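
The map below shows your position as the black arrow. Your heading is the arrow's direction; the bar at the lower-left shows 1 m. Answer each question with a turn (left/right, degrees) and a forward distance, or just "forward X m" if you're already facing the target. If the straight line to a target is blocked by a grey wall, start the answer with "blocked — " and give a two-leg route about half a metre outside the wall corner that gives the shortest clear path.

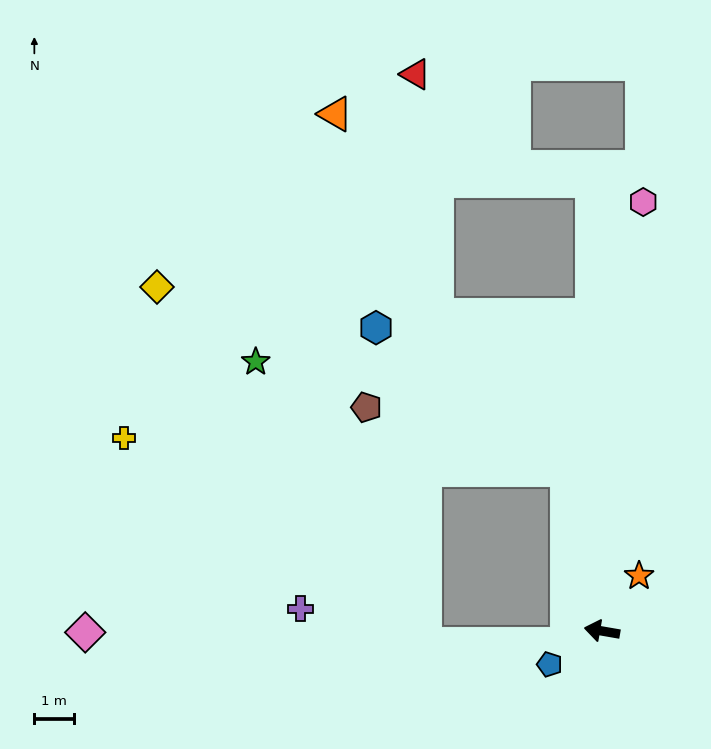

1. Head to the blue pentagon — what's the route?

turn left 42°, forward 1.6 m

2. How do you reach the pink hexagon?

turn right 86°, forward 10.9 m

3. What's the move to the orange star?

turn right 114°, forward 1.7 m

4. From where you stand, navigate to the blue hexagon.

blocked — turn right 68°, forward 4.2 m, then turn left 41°, forward 6.0 m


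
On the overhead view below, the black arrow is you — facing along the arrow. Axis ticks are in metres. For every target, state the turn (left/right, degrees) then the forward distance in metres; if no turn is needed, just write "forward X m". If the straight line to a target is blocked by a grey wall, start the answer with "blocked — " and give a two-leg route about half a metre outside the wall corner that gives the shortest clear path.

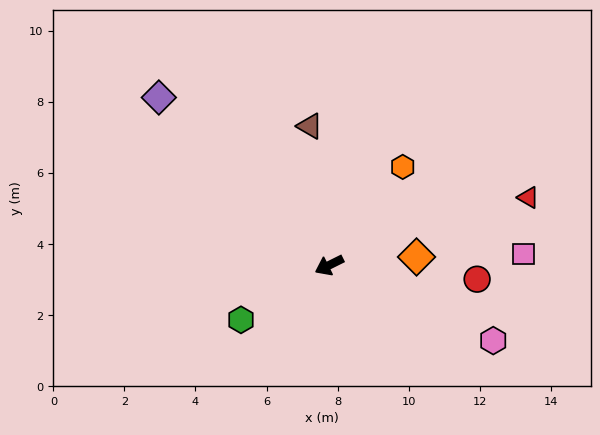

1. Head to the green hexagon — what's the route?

turn left 5°, forward 2.9 m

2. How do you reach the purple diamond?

turn right 71°, forward 6.7 m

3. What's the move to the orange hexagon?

turn right 153°, forward 3.5 m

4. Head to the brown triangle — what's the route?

turn right 108°, forward 4.0 m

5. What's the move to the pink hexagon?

turn left 129°, forward 5.1 m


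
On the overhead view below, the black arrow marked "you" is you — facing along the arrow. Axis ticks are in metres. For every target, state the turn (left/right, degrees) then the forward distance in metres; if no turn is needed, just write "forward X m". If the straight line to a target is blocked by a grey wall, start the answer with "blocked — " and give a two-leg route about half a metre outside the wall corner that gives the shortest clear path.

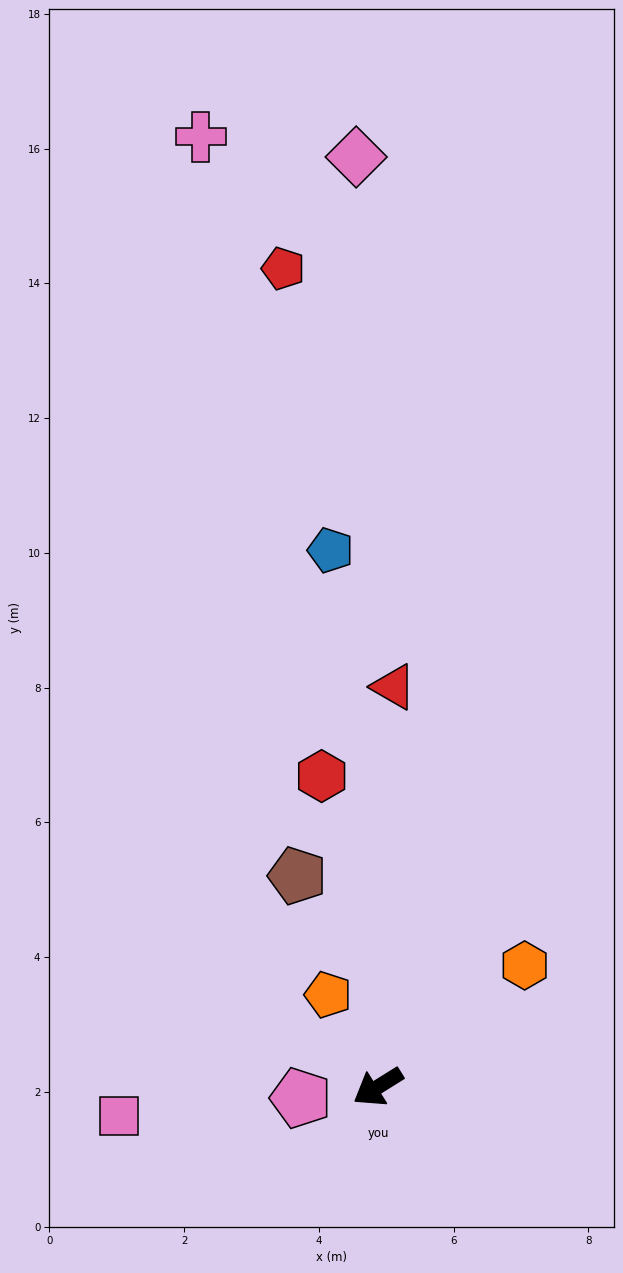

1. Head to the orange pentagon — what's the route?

turn right 94°, forward 1.6 m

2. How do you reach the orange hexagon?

turn right 172°, forward 2.8 m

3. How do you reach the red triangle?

turn right 124°, forward 5.9 m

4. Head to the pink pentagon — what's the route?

turn right 24°, forward 1.2 m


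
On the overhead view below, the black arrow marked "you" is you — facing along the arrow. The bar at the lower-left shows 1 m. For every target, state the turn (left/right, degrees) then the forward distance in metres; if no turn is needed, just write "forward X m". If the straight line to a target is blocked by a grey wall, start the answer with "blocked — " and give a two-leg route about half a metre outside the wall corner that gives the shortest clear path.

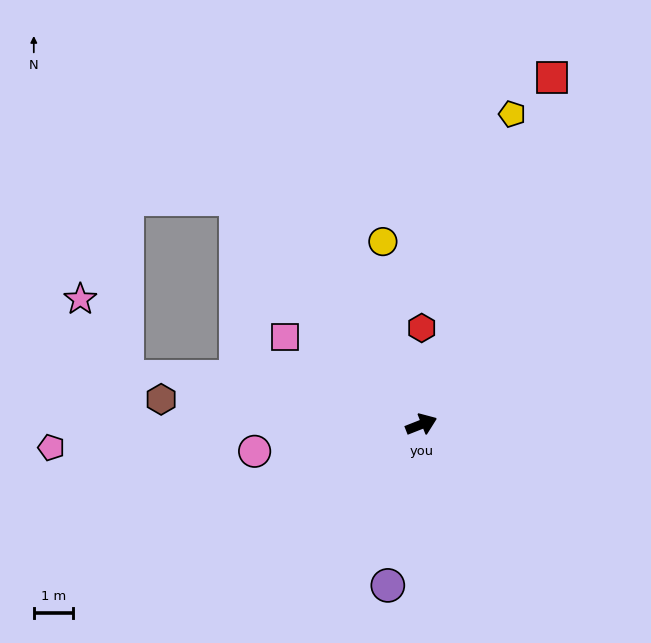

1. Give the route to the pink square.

turn left 126°, forward 4.1 m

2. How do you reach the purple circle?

turn right 123°, forward 4.2 m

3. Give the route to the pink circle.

turn left 168°, forward 4.3 m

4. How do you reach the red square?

turn left 48°, forward 9.5 m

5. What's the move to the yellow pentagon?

turn left 52°, forward 8.3 m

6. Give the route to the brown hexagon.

turn left 153°, forward 6.7 m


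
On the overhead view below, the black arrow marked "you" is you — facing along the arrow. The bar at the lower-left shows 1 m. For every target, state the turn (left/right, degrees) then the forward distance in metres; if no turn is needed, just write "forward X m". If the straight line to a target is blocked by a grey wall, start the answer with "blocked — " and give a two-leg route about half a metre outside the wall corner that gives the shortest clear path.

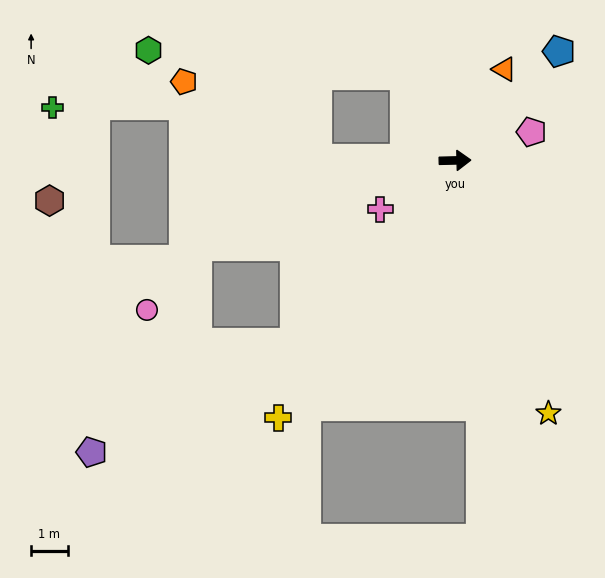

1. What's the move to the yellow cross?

turn right 126°, forward 8.6 m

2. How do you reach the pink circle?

blocked — turn right 163°, forward 7.5 m, then turn left 34°, forward 2.2 m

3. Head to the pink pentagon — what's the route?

turn left 19°, forward 2.2 m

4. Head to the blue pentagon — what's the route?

turn left 45°, forward 4.1 m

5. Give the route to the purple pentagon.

blocked — turn right 132°, forward 6.6 m, then turn right 21°, forward 6.3 m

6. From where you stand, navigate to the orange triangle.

turn left 60°, forward 2.8 m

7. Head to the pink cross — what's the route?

turn right 148°, forward 2.4 m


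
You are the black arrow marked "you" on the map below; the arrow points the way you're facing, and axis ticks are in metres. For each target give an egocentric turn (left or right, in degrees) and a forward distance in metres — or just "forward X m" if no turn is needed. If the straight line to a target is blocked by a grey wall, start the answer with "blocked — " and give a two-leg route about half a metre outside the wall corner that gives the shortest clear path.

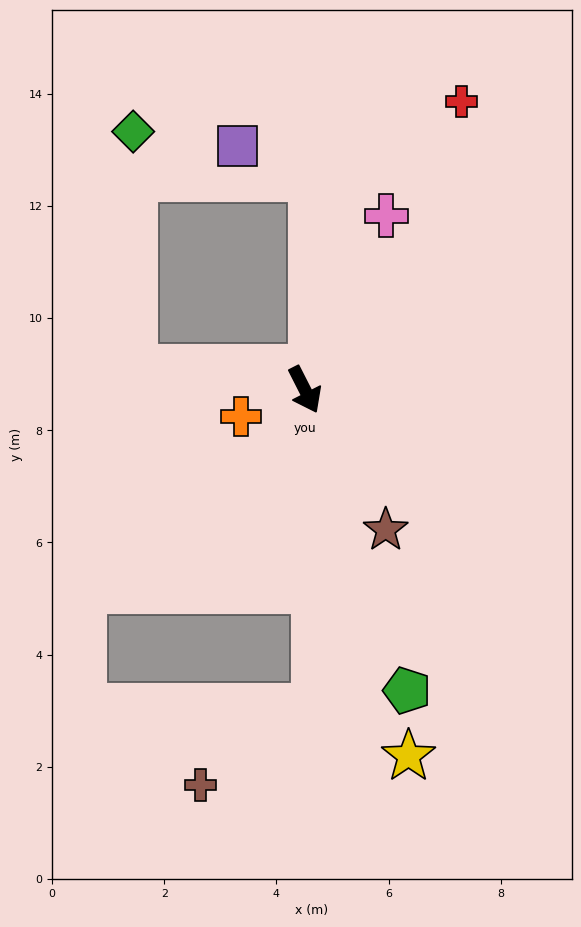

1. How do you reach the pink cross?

turn left 128°, forward 3.4 m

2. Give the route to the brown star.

turn left 3°, forward 2.9 m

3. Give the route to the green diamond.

blocked — turn right 124°, forward 3.1 m, then turn right 83°, forward 4.2 m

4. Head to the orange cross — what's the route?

turn right 94°, forward 1.2 m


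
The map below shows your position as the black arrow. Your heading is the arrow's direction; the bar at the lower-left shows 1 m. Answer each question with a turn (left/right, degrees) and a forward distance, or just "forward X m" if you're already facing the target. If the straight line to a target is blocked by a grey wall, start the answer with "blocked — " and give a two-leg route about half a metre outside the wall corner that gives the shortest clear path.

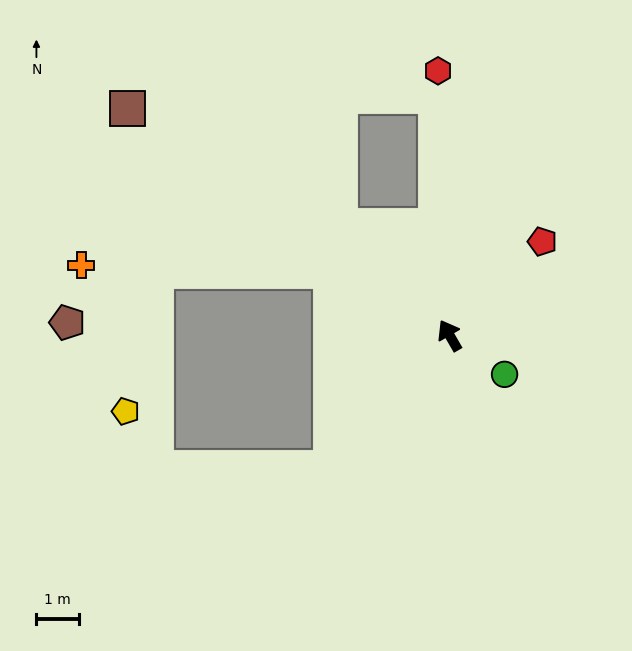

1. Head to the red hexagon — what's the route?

turn right 27°, forward 6.3 m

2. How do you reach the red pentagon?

turn right 75°, forward 3.1 m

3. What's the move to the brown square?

turn left 25°, forward 9.3 m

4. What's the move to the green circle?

turn right 155°, forward 1.6 m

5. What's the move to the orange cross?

blocked — turn left 31°, forward 3.2 m, then turn left 28°, forward 5.9 m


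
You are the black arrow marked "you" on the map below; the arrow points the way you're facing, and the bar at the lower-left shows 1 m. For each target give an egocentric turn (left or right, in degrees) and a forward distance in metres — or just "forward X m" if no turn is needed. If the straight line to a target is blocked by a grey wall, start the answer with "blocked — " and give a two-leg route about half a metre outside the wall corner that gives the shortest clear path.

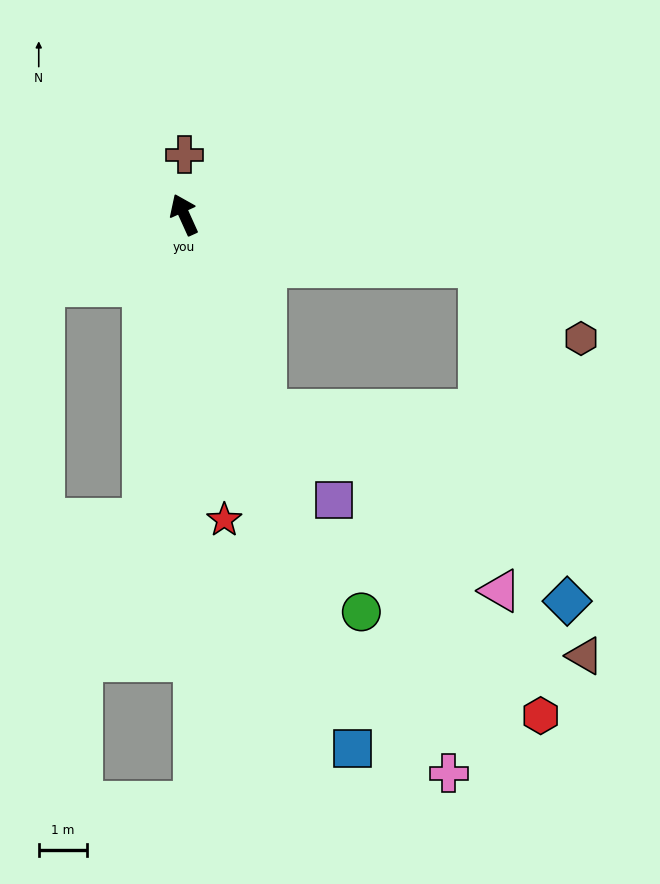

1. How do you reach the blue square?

turn left 173°, forward 11.6 m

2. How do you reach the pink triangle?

blocked — turn right 124°, forward 6.2 m, then turn right 77°, forward 6.7 m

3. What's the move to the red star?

turn left 163°, forward 6.4 m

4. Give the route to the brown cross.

turn right 25°, forward 1.2 m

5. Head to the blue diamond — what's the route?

blocked — turn right 124°, forward 6.2 m, then turn right 66°, forward 7.1 m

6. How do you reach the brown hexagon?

blocked — turn right 124°, forward 6.2 m, then turn right 25°, forward 2.6 m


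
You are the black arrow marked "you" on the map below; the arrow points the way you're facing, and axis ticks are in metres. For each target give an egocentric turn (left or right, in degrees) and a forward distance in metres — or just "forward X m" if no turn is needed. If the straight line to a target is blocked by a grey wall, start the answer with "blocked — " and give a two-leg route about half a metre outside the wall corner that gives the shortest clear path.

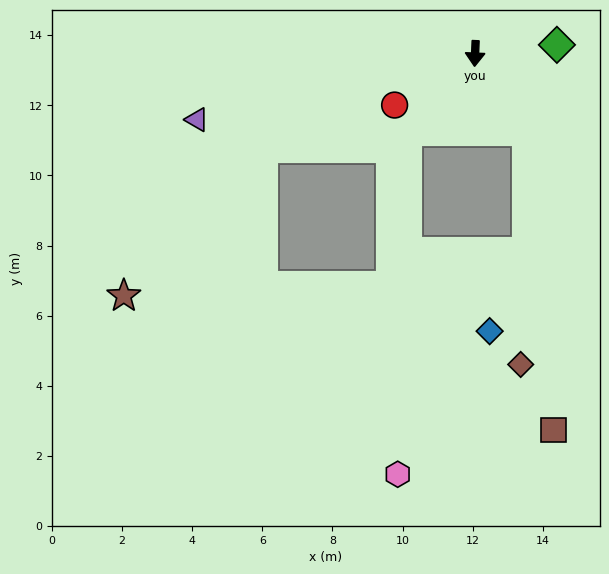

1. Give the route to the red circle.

turn right 55°, forward 2.7 m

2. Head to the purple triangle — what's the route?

turn right 74°, forward 8.2 m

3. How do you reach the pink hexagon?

blocked — turn right 39°, forward 2.9 m, then turn left 40°, forward 9.8 m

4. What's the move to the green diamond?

turn left 98°, forward 2.3 m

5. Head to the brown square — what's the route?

blocked — turn left 36°, forward 2.7 m, then turn right 29°, forward 8.6 m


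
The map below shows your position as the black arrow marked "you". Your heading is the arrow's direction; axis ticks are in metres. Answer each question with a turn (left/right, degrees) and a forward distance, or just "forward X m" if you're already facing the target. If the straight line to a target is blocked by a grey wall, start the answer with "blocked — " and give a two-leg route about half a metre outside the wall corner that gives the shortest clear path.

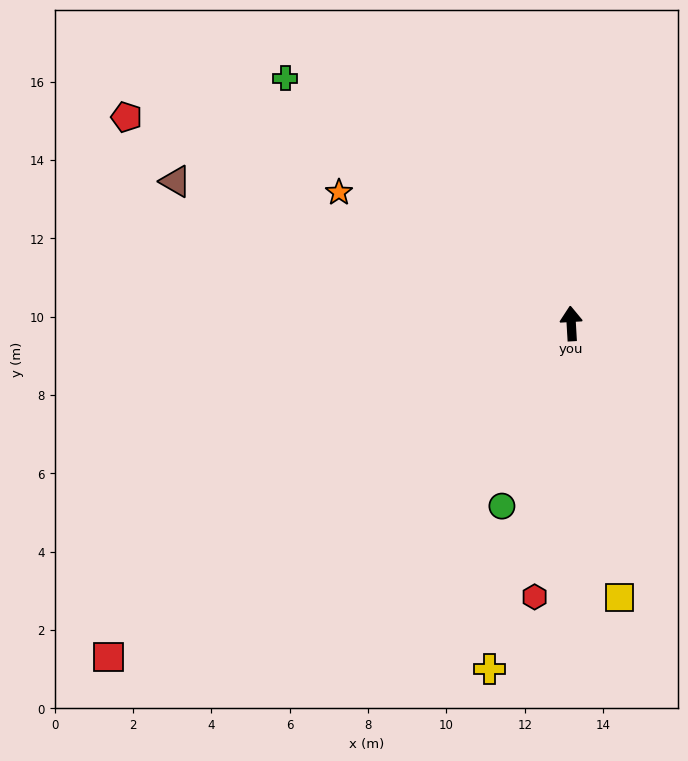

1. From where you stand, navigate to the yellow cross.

turn left 163°, forward 9.1 m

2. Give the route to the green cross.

turn left 46°, forward 9.6 m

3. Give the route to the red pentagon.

turn left 62°, forward 12.5 m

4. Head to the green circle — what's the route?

turn left 156°, forward 5.0 m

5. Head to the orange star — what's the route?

turn left 57°, forward 6.8 m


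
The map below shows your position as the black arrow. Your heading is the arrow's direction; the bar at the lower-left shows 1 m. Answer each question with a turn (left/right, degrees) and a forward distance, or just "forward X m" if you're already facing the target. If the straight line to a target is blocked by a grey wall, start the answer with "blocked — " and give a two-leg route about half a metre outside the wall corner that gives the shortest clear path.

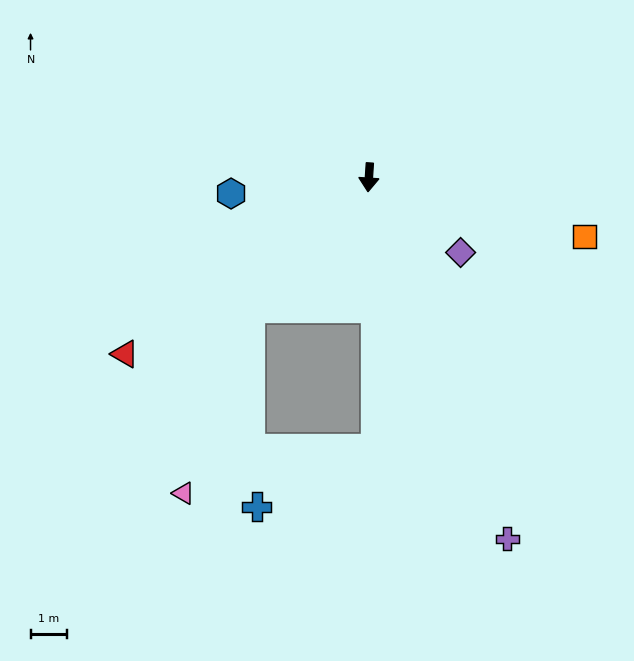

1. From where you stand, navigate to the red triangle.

turn right 50°, forward 8.3 m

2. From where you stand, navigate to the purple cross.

turn left 25°, forward 10.7 m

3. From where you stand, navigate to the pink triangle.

blocked — turn right 39°, forward 4.9 m, then turn left 23°, forward 5.4 m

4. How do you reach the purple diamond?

turn left 54°, forward 3.3 m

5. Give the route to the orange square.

turn left 78°, forward 6.2 m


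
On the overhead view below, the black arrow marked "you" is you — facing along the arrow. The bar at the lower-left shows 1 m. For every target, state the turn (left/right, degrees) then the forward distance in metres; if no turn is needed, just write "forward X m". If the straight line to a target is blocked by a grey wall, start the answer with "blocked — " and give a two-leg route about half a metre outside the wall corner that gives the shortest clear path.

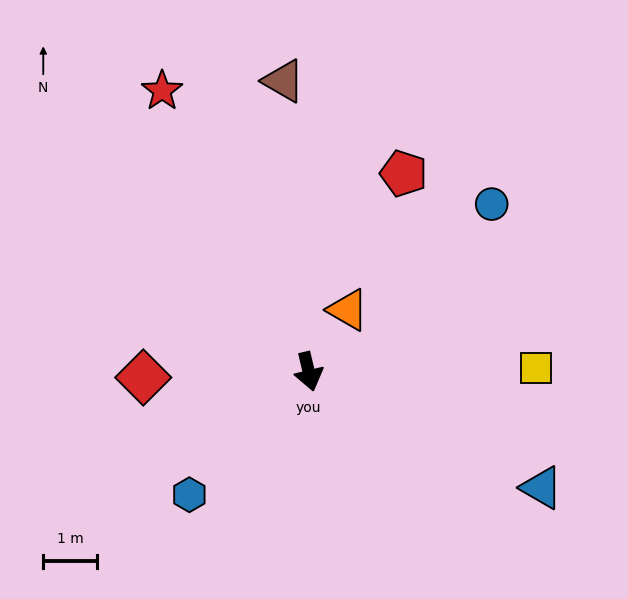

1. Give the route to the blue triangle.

turn left 50°, forward 4.8 m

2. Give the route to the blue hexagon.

turn right 58°, forward 3.2 m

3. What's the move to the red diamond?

turn right 101°, forward 3.1 m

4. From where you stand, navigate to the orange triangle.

turn left 134°, forward 1.4 m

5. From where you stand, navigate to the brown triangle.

turn left 172°, forward 5.4 m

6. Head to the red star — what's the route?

turn right 166°, forward 5.9 m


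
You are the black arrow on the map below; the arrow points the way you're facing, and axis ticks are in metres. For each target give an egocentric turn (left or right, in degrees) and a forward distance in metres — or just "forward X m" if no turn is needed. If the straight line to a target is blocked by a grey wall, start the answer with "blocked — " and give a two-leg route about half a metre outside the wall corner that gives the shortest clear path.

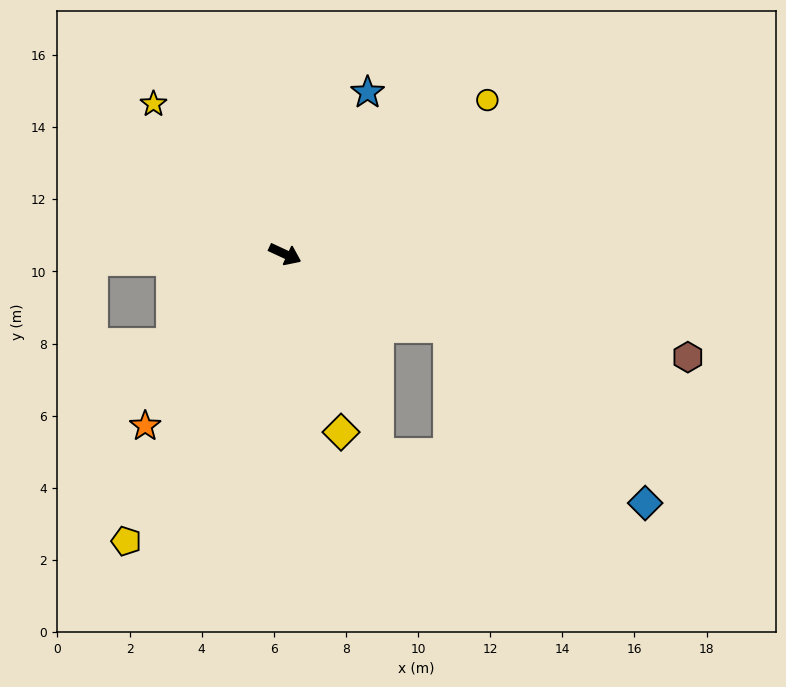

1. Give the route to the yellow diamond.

turn right 48°, forward 5.2 m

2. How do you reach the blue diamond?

blocked — forward 5.0 m, then turn right 17°, forward 7.3 m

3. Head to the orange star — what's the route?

turn right 104°, forward 6.1 m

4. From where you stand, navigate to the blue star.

turn left 88°, forward 5.0 m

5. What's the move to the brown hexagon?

turn left 11°, forward 11.5 m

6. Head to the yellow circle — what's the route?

turn left 62°, forward 7.1 m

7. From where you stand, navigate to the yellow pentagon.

turn right 94°, forward 9.1 m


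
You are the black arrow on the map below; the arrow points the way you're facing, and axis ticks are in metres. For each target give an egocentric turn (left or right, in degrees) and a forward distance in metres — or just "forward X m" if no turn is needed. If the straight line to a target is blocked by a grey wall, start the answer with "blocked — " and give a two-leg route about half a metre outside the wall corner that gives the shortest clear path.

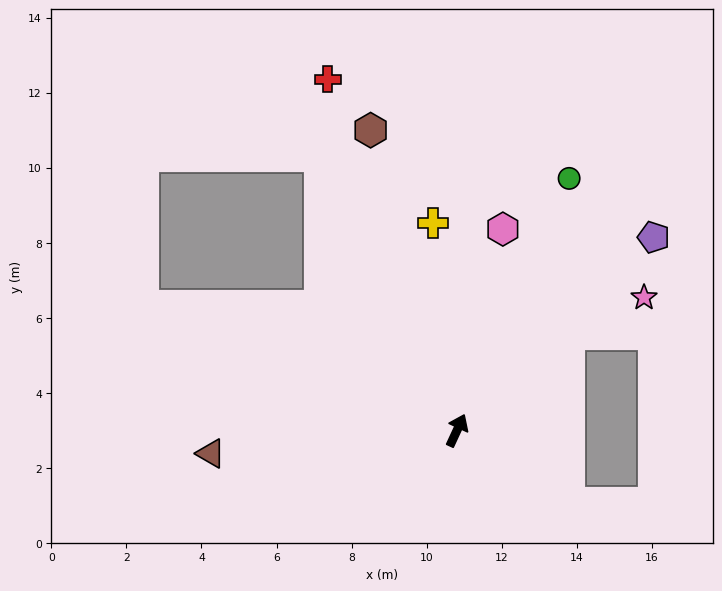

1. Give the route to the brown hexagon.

turn left 41°, forward 8.3 m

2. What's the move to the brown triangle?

turn left 120°, forward 6.6 m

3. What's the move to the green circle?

forward 7.3 m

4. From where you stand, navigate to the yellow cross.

turn left 31°, forward 5.6 m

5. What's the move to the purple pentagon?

turn right 21°, forward 7.3 m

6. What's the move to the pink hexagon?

turn left 12°, forward 5.5 m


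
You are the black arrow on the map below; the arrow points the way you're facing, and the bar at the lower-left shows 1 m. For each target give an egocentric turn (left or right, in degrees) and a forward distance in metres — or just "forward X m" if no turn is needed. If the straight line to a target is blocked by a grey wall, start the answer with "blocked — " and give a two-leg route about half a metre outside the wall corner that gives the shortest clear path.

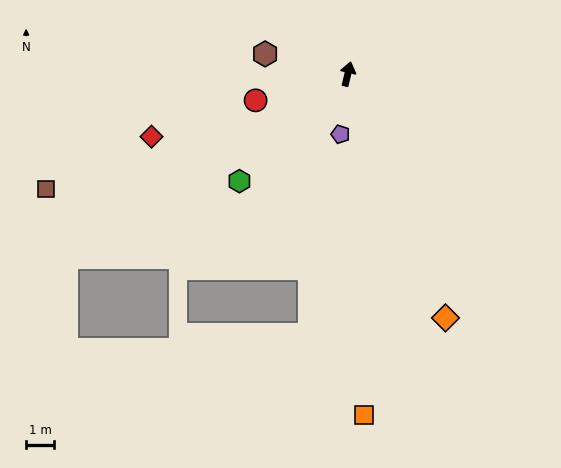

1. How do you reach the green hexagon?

turn left 148°, forward 5.5 m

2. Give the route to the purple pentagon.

turn right 174°, forward 2.2 m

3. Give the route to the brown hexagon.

turn left 90°, forward 3.1 m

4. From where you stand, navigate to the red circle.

turn left 119°, forward 3.5 m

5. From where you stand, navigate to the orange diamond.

turn right 145°, forward 9.5 m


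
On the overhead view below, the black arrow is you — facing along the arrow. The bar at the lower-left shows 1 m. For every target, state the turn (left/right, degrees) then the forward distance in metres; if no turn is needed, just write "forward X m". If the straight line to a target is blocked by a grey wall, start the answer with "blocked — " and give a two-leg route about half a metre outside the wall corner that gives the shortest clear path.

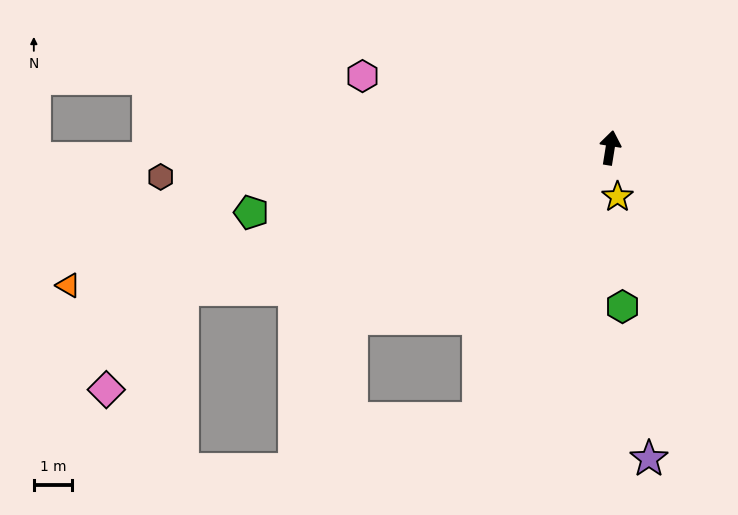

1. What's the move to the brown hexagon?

turn left 103°, forward 11.8 m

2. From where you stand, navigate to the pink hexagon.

turn left 83°, forward 6.8 m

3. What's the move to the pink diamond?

blocked — turn left 118°, forward 11.8 m, then turn left 33°, forward 3.3 m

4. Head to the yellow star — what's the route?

turn right 162°, forward 1.3 m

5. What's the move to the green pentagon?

turn left 109°, forward 9.6 m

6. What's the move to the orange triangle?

turn left 113°, forward 14.7 m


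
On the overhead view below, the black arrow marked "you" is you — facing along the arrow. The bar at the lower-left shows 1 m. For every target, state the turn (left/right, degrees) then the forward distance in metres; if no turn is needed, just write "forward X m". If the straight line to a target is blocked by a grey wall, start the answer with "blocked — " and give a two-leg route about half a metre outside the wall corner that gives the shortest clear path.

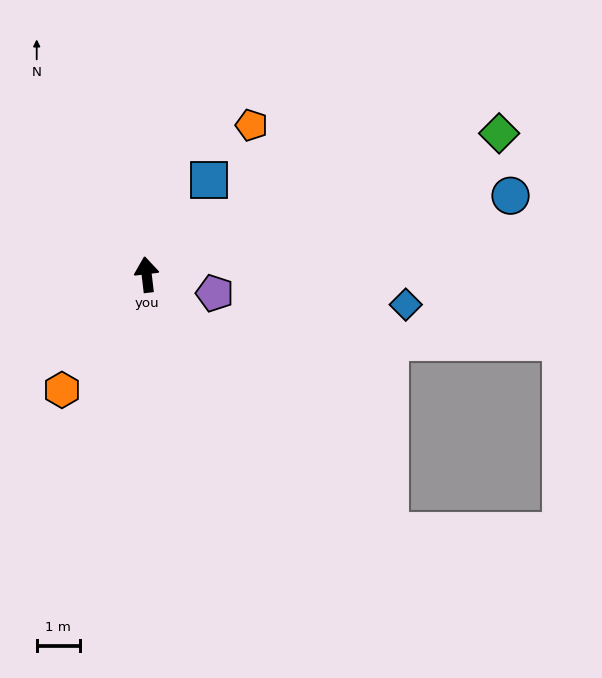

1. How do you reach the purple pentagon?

turn right 112°, forward 1.6 m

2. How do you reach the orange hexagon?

turn left 137°, forward 3.3 m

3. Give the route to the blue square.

turn right 40°, forward 2.6 m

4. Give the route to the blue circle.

turn right 85°, forward 8.6 m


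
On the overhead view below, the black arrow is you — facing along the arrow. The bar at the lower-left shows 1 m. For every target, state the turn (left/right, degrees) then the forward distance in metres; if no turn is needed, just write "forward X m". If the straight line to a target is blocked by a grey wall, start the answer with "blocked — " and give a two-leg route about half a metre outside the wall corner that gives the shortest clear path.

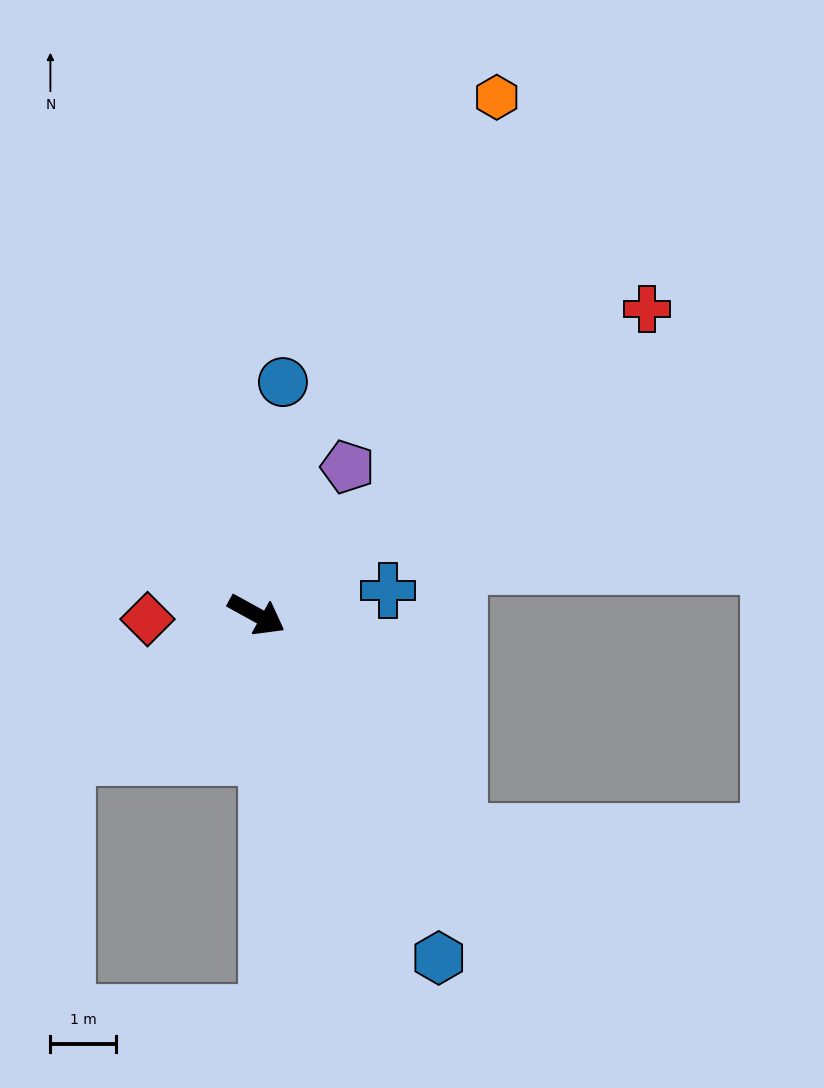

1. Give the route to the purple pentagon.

turn left 87°, forward 2.7 m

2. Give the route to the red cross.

turn left 67°, forward 7.6 m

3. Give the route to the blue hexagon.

turn right 33°, forward 5.9 m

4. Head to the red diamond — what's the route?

turn right 149°, forward 1.7 m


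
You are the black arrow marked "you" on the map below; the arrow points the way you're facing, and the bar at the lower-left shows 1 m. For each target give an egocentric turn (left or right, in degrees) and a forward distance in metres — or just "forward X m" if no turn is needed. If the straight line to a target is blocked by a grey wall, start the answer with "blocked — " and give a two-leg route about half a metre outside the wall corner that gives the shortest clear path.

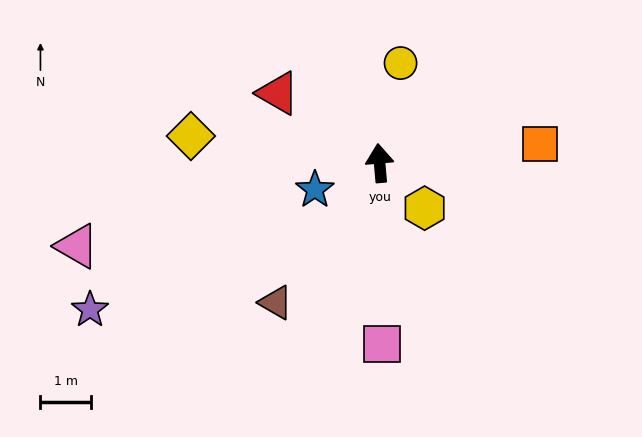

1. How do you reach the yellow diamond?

turn left 77°, forward 3.8 m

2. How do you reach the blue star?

turn left 107°, forward 1.4 m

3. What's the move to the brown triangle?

turn left 138°, forward 3.4 m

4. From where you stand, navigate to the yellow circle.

turn right 17°, forward 2.0 m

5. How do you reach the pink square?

turn left 176°, forward 3.6 m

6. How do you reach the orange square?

turn right 88°, forward 3.2 m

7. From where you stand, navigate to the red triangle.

turn left 50°, forward 2.4 m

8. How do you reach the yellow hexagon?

turn right 140°, forward 1.3 m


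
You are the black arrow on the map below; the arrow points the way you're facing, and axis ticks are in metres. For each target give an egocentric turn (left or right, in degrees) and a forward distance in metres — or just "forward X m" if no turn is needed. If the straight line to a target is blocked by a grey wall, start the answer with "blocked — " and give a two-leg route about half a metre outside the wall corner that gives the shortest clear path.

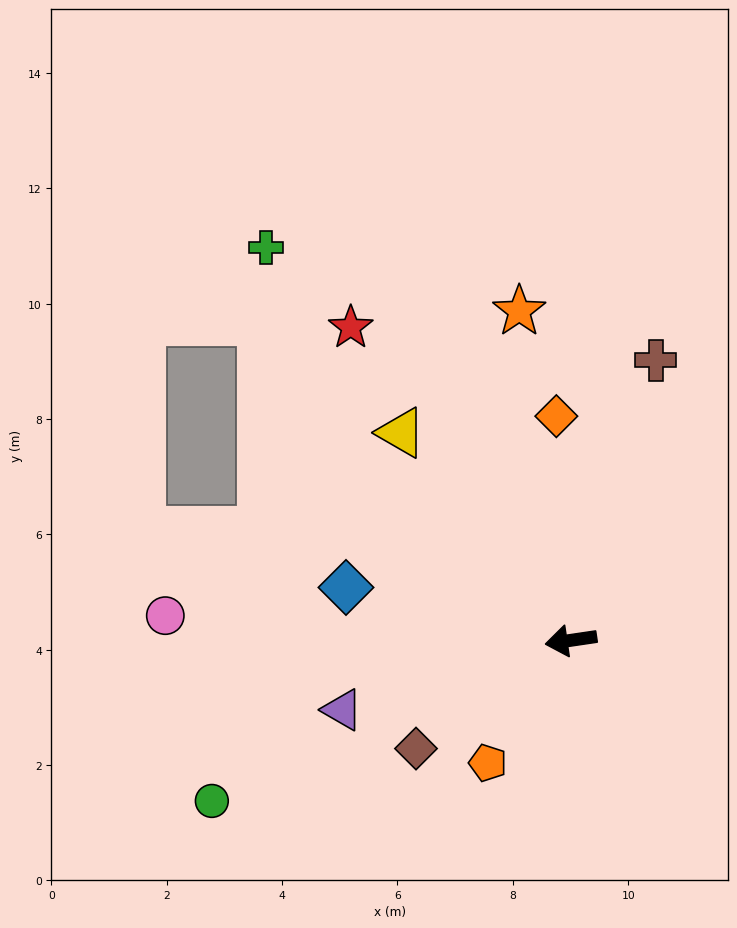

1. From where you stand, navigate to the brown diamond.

turn left 27°, forward 3.3 m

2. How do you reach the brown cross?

turn right 115°, forward 5.1 m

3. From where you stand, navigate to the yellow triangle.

turn right 59°, forward 4.7 m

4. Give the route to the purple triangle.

turn left 9°, forward 4.1 m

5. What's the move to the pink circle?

turn right 12°, forward 7.0 m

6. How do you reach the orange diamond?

turn right 95°, forward 3.9 m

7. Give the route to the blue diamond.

turn right 22°, forward 4.0 m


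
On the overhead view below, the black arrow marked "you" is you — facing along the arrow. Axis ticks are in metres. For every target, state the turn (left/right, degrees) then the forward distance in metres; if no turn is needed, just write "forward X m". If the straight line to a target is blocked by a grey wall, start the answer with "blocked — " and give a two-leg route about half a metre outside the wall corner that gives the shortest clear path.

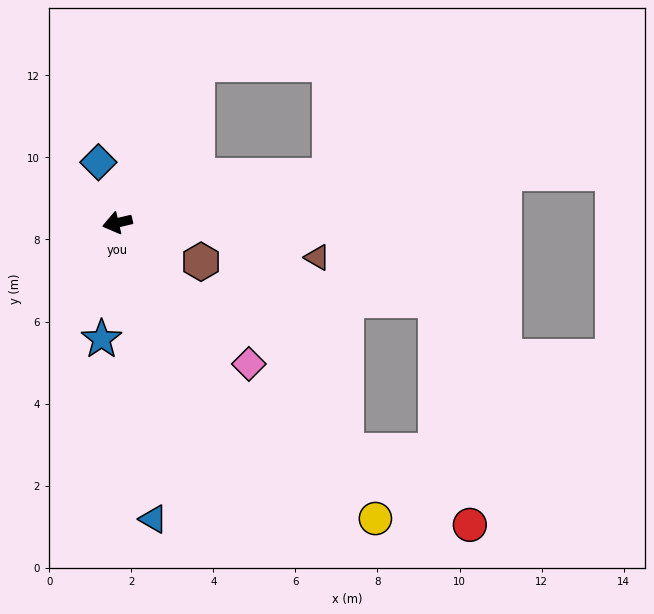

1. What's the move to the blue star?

turn left 69°, forward 2.9 m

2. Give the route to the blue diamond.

turn right 86°, forward 1.5 m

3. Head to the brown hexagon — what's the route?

turn left 142°, forward 2.2 m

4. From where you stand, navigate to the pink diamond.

turn left 120°, forward 4.7 m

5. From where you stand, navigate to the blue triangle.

turn left 84°, forward 7.3 m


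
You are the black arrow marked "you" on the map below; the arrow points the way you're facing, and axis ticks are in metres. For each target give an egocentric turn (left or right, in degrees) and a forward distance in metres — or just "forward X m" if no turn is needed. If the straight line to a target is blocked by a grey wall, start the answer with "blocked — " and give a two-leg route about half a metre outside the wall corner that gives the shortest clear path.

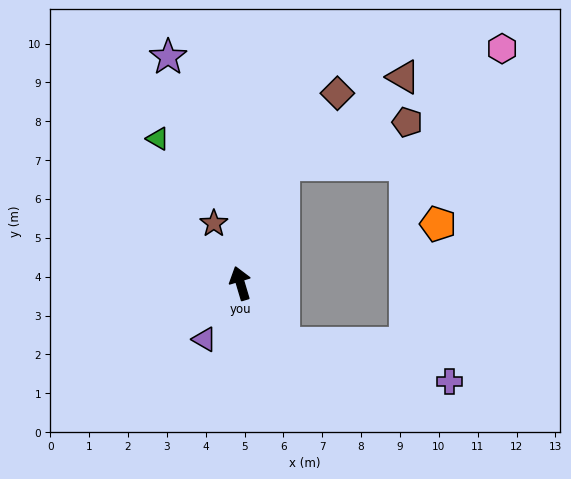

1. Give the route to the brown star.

turn left 7°, forward 1.7 m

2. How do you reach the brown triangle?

blocked — turn right 37°, forward 3.3 m, then turn right 33°, forward 3.8 m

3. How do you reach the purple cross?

blocked — turn right 161°, forward 1.9 m, then turn left 41°, forward 4.4 m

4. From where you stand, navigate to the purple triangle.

turn left 131°, forward 1.7 m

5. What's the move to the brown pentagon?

blocked — turn right 37°, forward 3.3 m, then turn right 51°, forward 3.4 m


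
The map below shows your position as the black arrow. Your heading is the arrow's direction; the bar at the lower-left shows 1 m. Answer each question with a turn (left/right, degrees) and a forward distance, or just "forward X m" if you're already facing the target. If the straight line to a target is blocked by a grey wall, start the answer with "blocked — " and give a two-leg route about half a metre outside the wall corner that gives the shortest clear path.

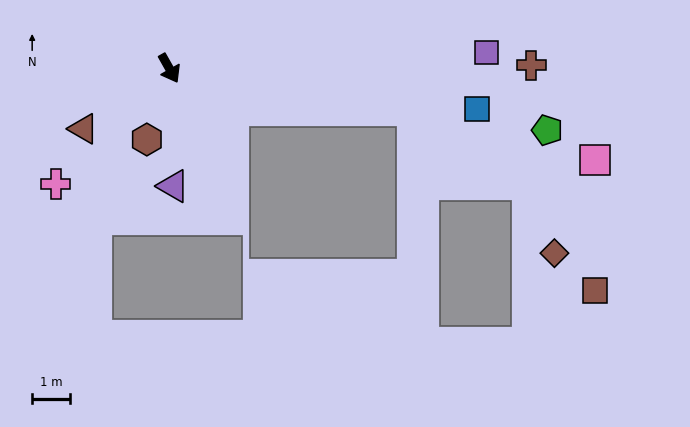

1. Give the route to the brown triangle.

turn right 84°, forward 2.8 m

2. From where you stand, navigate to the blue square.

turn left 53°, forward 8.1 m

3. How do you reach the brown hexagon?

turn right 47°, forward 2.0 m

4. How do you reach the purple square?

turn left 63°, forward 8.3 m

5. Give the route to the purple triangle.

turn right 27°, forward 3.1 m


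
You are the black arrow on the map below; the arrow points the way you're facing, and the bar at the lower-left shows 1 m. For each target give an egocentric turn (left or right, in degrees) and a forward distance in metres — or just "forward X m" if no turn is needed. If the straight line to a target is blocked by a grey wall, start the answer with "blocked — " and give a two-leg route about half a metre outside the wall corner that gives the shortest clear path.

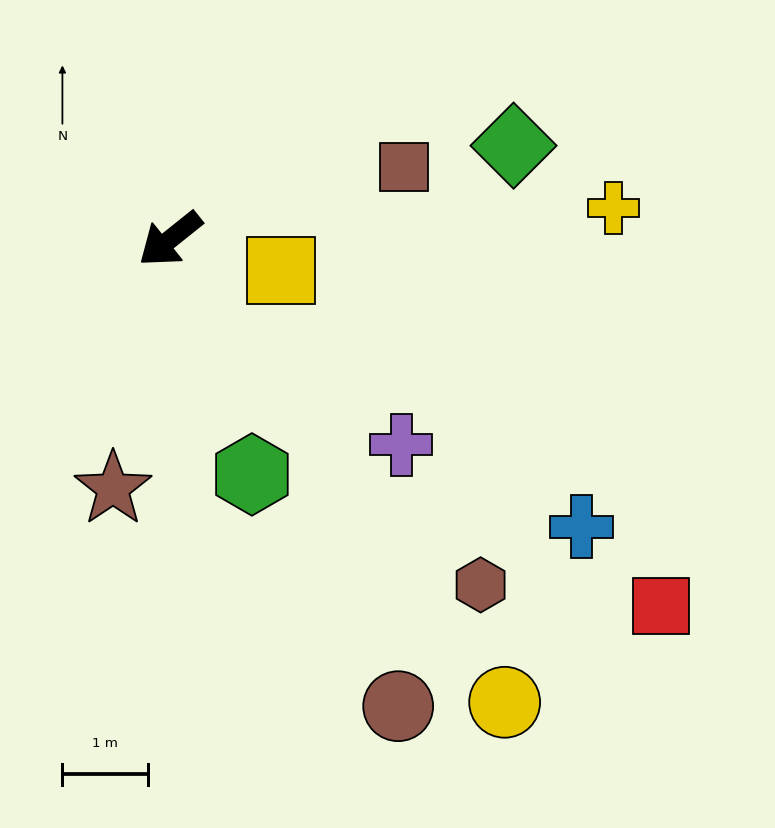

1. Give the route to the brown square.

turn left 158°, forward 2.8 m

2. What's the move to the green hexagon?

turn left 71°, forward 2.9 m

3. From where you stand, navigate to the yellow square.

turn left 125°, forward 1.3 m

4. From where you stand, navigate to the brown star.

turn left 38°, forward 3.0 m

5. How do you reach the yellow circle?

turn left 87°, forward 6.6 m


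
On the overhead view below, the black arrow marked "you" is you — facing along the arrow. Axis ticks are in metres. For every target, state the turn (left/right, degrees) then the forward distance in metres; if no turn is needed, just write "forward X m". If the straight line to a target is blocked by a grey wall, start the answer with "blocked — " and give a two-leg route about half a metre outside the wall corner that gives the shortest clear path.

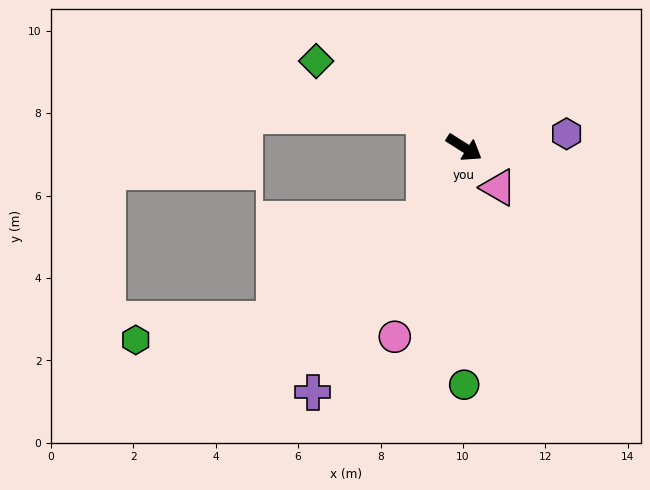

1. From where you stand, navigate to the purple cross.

turn right 89°, forward 7.0 m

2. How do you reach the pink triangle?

turn right 17°, forward 1.3 m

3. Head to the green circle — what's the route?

turn right 58°, forward 5.8 m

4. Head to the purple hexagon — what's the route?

turn left 40°, forward 2.5 m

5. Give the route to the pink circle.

turn right 78°, forward 4.9 m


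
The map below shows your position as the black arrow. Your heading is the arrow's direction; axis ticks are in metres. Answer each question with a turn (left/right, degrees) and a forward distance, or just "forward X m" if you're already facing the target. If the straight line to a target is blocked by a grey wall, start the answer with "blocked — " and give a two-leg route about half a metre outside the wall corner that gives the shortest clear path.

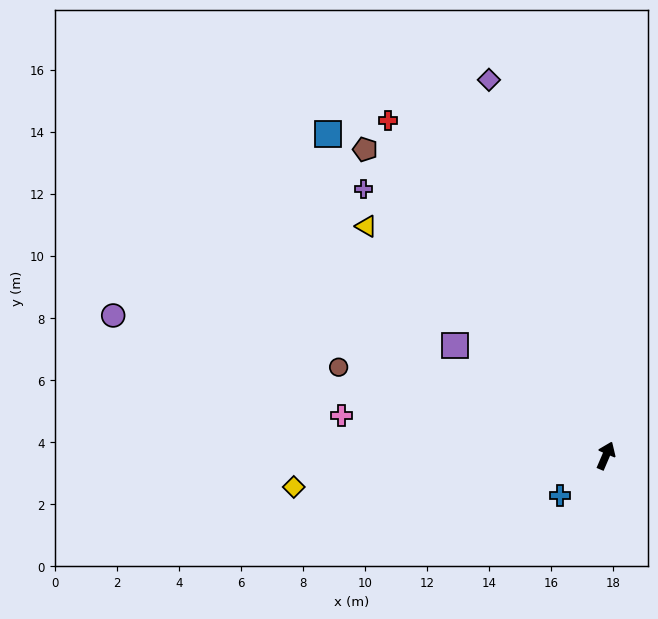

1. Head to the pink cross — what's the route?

turn left 105°, forward 8.6 m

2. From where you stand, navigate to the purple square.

turn left 77°, forward 6.0 m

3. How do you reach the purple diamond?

turn left 40°, forward 12.7 m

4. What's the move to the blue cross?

turn left 154°, forward 2.0 m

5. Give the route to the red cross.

turn left 56°, forward 12.9 m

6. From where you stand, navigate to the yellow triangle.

turn left 69°, forward 10.7 m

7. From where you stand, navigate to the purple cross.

turn left 65°, forward 11.6 m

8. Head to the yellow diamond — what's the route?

turn left 119°, forward 10.1 m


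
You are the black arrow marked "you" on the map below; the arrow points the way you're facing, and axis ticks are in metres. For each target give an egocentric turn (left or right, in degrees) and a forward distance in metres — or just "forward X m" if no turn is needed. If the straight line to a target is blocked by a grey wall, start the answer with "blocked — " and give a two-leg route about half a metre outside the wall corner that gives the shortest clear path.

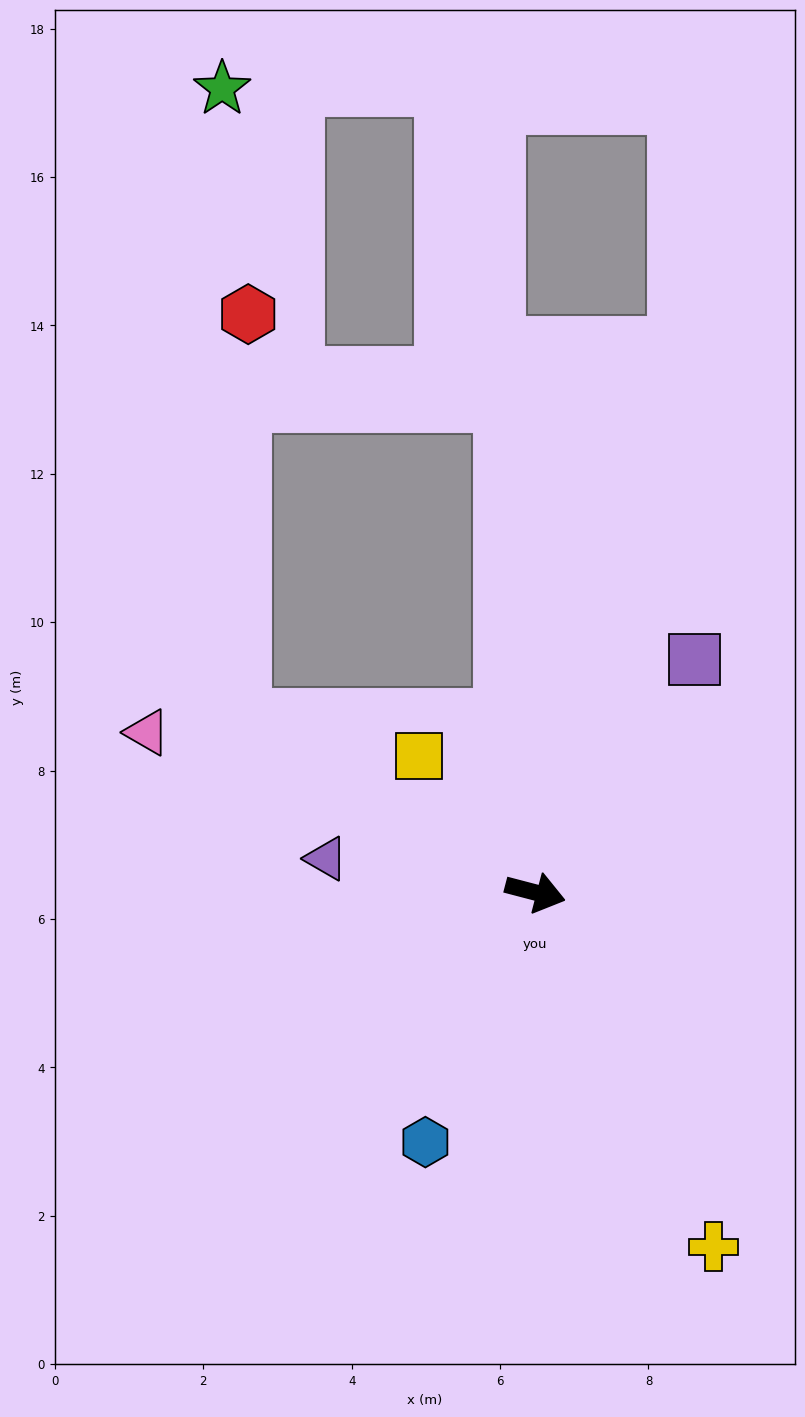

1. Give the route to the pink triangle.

turn left 172°, forward 5.7 m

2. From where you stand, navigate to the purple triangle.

turn right 175°, forward 2.9 m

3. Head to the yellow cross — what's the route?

turn right 49°, forward 5.3 m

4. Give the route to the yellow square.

turn left 145°, forward 2.4 m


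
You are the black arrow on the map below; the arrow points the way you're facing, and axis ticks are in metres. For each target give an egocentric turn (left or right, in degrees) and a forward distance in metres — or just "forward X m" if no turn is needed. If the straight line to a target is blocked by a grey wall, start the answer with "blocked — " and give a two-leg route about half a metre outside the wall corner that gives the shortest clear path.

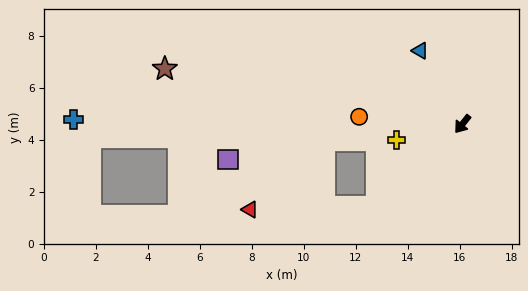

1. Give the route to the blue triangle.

turn right 112°, forward 3.3 m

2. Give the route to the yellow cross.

turn right 38°, forward 2.6 m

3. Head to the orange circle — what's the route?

turn right 56°, forward 4.0 m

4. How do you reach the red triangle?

blocked — turn right 8°, forward 4.6 m, then turn right 42°, forward 4.9 m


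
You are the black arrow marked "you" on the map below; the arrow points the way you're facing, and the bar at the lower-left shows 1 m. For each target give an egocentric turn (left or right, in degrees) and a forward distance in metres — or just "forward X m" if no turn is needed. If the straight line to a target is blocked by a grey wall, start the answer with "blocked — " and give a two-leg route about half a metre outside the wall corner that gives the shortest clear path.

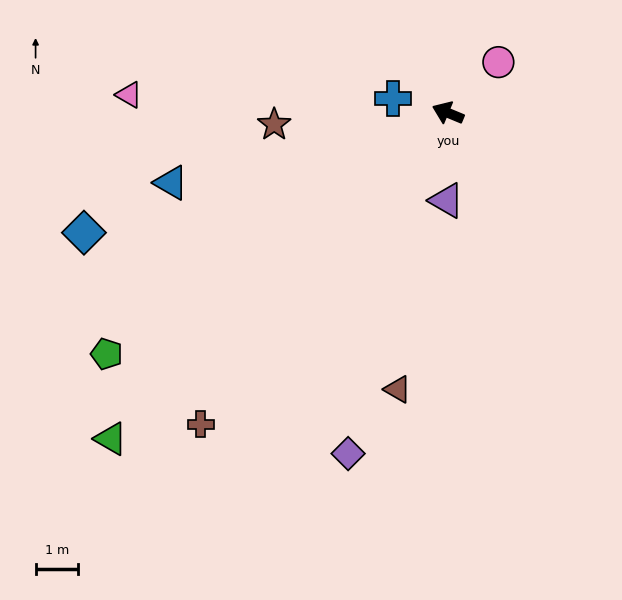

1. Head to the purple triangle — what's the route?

turn left 112°, forward 2.1 m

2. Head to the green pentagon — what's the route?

turn left 58°, forward 9.8 m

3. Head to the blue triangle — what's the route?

turn left 37°, forward 6.7 m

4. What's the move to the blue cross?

turn left 8°, forward 1.3 m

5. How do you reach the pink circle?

turn right 112°, forward 1.7 m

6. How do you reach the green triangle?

turn left 67°, forward 11.0 m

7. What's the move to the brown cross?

turn left 74°, forward 9.4 m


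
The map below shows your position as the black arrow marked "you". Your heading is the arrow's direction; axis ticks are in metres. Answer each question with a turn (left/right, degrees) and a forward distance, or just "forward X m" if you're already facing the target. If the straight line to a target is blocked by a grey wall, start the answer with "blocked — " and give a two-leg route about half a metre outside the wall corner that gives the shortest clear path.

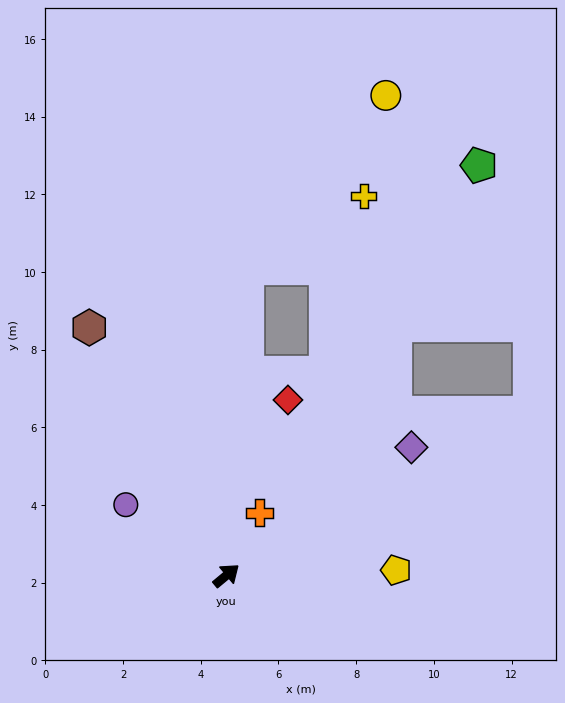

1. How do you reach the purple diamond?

turn right 5°, forward 5.8 m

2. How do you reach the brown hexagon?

turn left 79°, forward 7.3 m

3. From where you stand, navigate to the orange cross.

turn left 22°, forward 1.8 m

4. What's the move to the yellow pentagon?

turn right 38°, forward 4.4 m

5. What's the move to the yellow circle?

blocked — turn left 46°, forward 7.9 m, then turn right 34°, forward 5.7 m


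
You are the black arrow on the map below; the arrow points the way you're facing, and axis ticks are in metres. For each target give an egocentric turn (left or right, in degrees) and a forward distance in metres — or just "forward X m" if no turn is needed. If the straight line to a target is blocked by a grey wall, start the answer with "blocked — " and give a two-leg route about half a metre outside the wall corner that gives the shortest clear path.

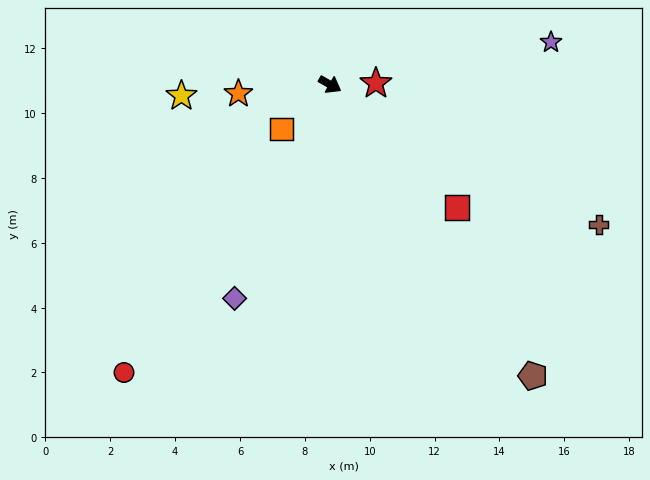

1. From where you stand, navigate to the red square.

turn right 14°, forward 5.5 m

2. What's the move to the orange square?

turn right 108°, forward 2.0 m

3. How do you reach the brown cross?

turn left 2°, forward 9.3 m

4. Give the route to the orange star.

turn right 145°, forward 2.8 m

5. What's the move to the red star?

turn left 31°, forward 1.4 m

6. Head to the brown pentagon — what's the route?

turn right 25°, forward 10.9 m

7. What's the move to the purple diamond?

turn right 84°, forward 7.2 m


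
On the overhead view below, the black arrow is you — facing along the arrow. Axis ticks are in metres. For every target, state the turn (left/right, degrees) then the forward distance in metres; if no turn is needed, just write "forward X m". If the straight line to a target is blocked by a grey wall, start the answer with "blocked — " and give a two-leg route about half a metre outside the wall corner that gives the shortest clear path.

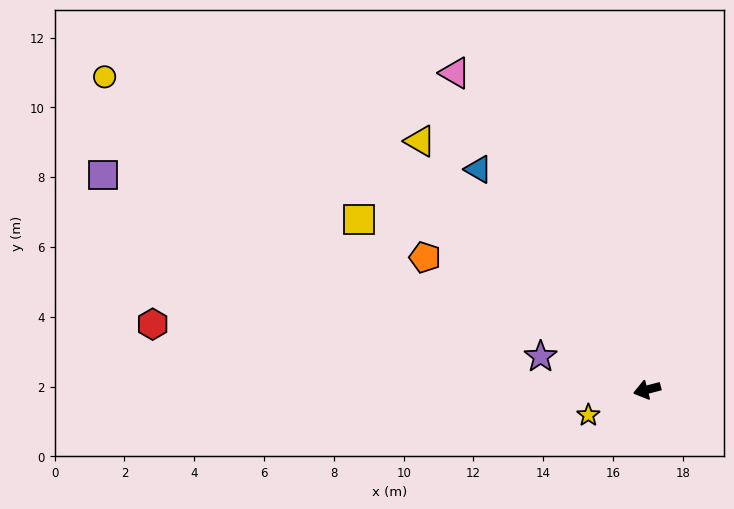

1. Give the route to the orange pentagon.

turn right 45°, forward 7.4 m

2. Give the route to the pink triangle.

turn right 73°, forward 10.6 m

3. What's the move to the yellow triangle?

turn right 62°, forward 9.6 m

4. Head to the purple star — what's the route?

turn right 32°, forward 3.2 m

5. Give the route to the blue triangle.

turn right 67°, forward 8.0 m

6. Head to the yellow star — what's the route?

turn left 9°, forward 1.8 m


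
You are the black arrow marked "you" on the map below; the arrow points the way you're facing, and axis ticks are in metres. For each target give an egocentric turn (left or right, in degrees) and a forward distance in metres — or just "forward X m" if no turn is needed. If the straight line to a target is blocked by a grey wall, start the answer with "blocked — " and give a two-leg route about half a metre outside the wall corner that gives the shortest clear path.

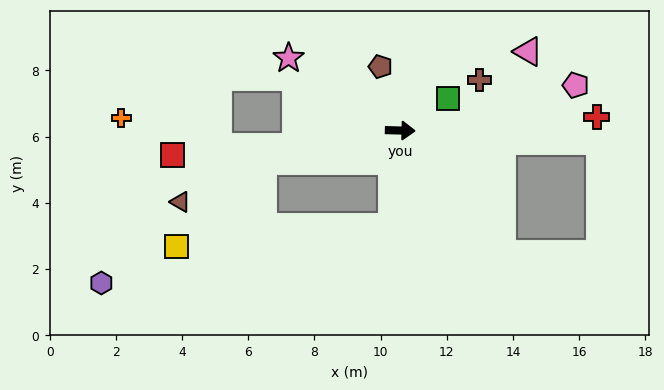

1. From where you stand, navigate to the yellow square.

blocked — turn right 166°, forward 4.3 m, then turn left 32°, forward 3.7 m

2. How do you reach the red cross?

turn left 5°, forward 6.0 m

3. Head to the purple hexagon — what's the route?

blocked — turn right 93°, forward 2.9 m, then turn right 75°, forward 8.9 m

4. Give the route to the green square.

turn left 35°, forward 1.7 m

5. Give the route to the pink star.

turn left 148°, forward 4.0 m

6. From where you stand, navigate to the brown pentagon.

turn left 109°, forward 2.0 m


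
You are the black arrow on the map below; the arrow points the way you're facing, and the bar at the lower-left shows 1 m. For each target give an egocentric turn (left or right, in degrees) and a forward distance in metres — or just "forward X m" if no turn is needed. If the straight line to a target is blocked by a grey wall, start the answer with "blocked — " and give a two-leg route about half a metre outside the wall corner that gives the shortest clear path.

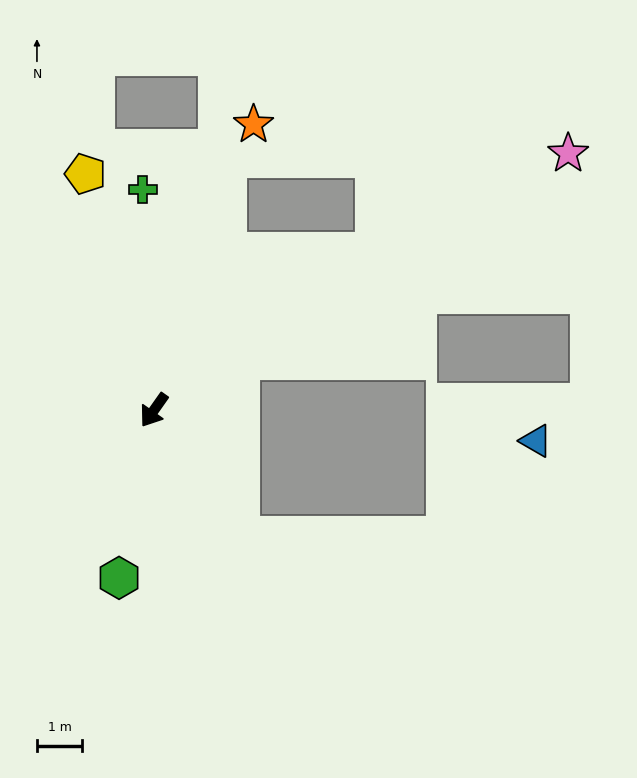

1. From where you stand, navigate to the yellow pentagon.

turn right 129°, forward 5.5 m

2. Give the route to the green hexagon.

turn left 23°, forward 3.8 m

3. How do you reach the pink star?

turn left 157°, forward 10.8 m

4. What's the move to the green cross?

turn right 142°, forward 4.9 m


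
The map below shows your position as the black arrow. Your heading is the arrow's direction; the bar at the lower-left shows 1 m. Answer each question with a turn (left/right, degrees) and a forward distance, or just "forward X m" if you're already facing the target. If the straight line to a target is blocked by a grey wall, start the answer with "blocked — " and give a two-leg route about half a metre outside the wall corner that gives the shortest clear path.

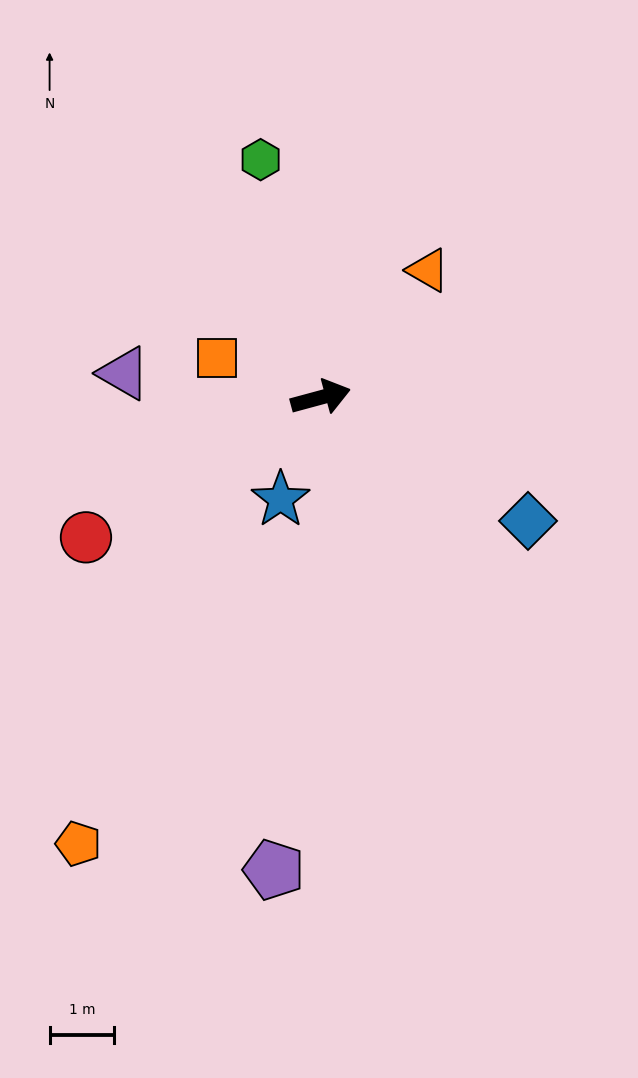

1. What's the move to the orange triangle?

turn left 35°, forward 2.6 m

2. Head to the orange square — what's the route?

turn left 144°, forward 1.7 m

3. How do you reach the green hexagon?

turn left 89°, forward 3.8 m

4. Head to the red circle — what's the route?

turn right 164°, forward 4.2 m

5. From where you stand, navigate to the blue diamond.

turn right 46°, forward 3.7 m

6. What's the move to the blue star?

turn right 127°, forward 1.7 m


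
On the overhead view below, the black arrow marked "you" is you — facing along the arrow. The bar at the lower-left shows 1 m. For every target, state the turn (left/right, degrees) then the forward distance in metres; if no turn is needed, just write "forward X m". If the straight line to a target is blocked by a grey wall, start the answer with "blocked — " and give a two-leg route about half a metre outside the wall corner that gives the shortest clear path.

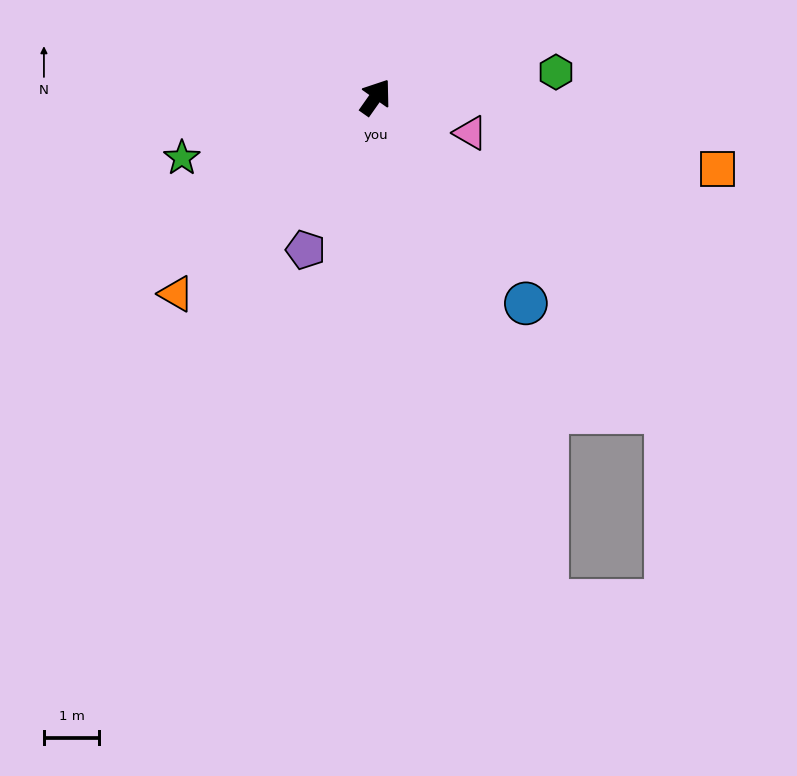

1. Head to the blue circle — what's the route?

turn right 109°, forward 4.6 m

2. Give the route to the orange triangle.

turn left 170°, forward 5.1 m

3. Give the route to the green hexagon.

turn right 47°, forward 3.3 m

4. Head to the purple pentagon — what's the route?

turn right 169°, forward 3.0 m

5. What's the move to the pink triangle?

turn right 76°, forward 1.8 m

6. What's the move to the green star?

turn left 143°, forward 3.7 m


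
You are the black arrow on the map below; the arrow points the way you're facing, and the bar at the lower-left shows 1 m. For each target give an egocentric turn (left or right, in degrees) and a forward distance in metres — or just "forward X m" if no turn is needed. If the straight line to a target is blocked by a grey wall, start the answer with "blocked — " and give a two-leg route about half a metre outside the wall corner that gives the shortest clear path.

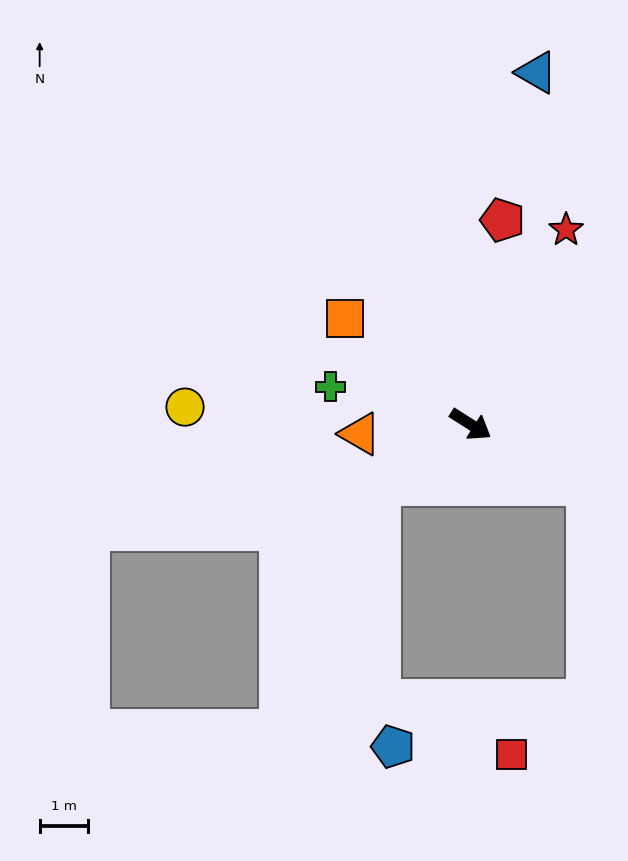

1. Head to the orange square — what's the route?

turn left 172°, forward 3.4 m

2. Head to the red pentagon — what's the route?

turn left 114°, forward 4.3 m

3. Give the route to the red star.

turn left 96°, forward 4.5 m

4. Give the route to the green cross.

turn right 163°, forward 3.0 m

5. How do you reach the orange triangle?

turn right 143°, forward 2.3 m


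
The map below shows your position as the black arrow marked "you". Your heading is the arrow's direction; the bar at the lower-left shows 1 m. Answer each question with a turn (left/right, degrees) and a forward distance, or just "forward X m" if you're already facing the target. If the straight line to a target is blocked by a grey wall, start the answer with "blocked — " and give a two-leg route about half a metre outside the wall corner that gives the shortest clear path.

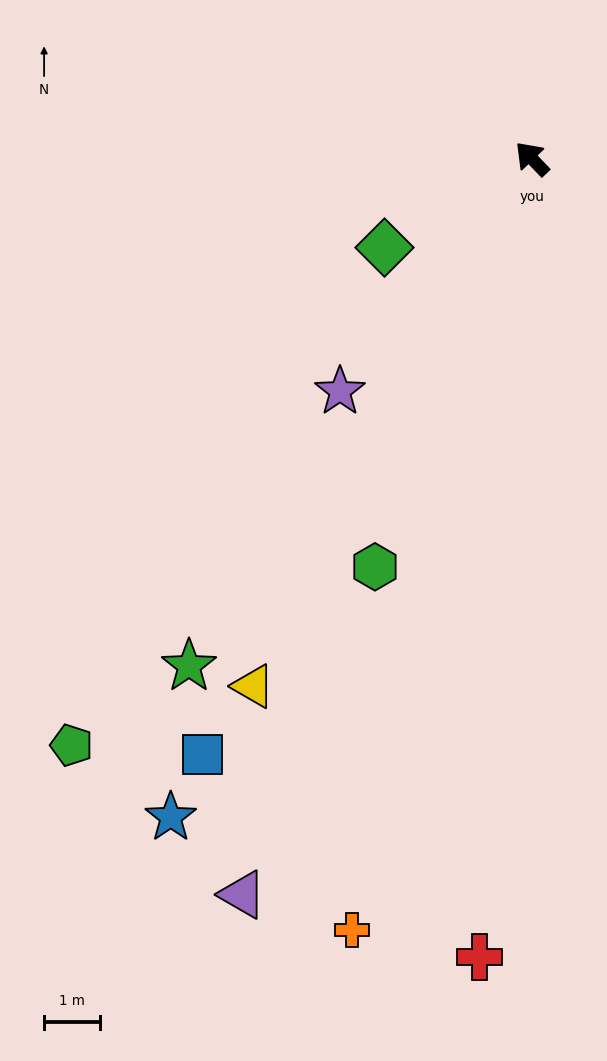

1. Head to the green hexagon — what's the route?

turn left 115°, forward 7.9 m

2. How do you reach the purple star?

turn left 97°, forward 5.4 m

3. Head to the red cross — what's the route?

turn left 133°, forward 14.4 m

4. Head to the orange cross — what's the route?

turn left 123°, forward 14.3 m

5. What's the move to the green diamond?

turn left 77°, forward 3.1 m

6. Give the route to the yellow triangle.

turn left 108°, forward 10.8 m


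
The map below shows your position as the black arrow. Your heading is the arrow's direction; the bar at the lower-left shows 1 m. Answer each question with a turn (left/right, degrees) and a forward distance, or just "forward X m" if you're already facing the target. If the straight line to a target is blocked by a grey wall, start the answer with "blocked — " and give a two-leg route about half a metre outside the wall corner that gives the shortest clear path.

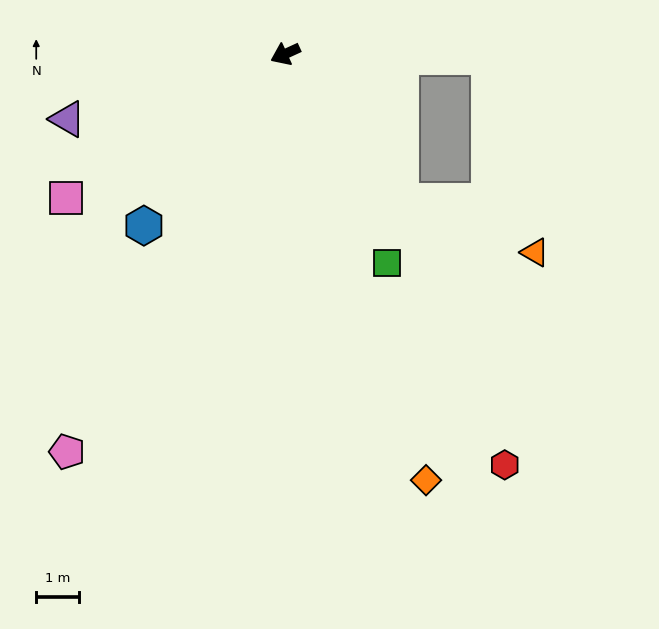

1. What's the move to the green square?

turn left 91°, forward 5.4 m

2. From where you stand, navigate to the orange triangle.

blocked — turn left 103°, forward 4.4 m, then turn left 32°, forward 3.3 m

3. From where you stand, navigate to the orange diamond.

turn left 84°, forward 10.5 m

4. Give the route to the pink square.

turn left 9°, forward 6.1 m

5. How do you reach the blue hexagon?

turn left 26°, forward 5.2 m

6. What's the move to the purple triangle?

turn right 8°, forward 5.3 m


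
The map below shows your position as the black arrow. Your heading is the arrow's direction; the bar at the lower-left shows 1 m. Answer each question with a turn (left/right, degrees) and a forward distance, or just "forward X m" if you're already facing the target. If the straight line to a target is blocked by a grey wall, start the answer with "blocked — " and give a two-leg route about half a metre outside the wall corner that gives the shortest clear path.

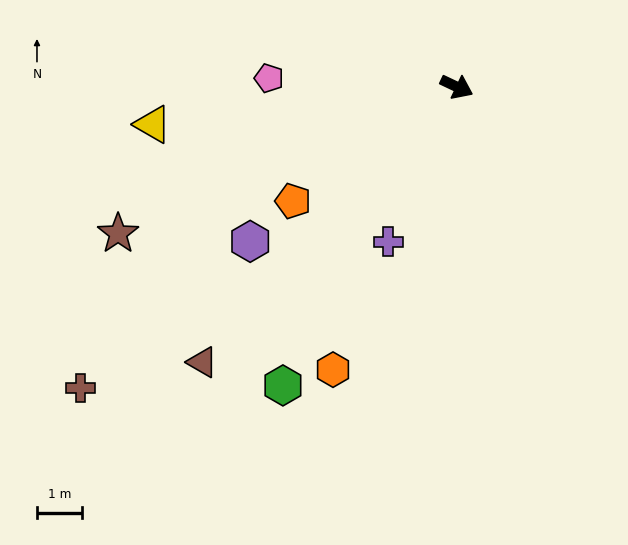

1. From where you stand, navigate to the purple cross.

turn right 89°, forward 3.7 m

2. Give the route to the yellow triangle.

turn right 148°, forward 6.7 m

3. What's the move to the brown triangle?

turn right 107°, forward 8.2 m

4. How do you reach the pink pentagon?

turn right 157°, forward 4.1 m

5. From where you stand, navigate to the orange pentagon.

turn right 120°, forward 4.4 m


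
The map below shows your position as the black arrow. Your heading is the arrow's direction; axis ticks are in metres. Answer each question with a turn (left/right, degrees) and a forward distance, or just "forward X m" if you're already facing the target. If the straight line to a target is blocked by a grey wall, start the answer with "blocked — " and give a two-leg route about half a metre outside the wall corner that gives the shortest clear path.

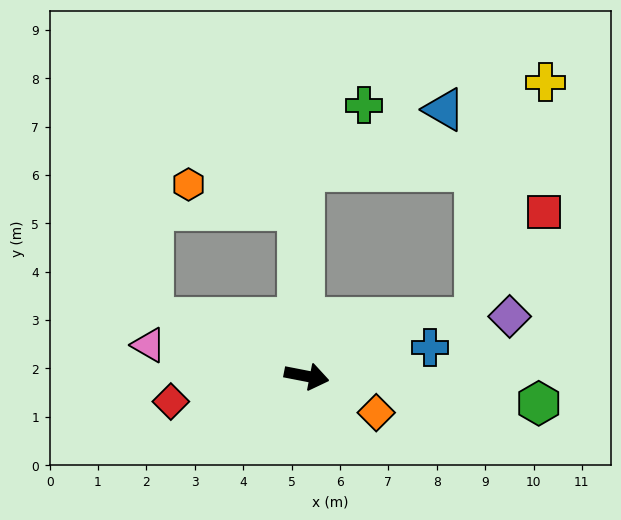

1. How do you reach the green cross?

blocked — turn left 102°, forward 4.2 m, then turn right 43°, forward 1.8 m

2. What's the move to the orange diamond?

turn right 17°, forward 1.6 m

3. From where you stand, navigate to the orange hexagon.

blocked — turn left 104°, forward 3.4 m, then turn left 74°, forward 2.3 m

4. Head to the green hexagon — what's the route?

turn left 4°, forward 4.8 m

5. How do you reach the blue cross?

turn left 24°, forward 2.6 m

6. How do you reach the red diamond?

turn right 158°, forward 2.9 m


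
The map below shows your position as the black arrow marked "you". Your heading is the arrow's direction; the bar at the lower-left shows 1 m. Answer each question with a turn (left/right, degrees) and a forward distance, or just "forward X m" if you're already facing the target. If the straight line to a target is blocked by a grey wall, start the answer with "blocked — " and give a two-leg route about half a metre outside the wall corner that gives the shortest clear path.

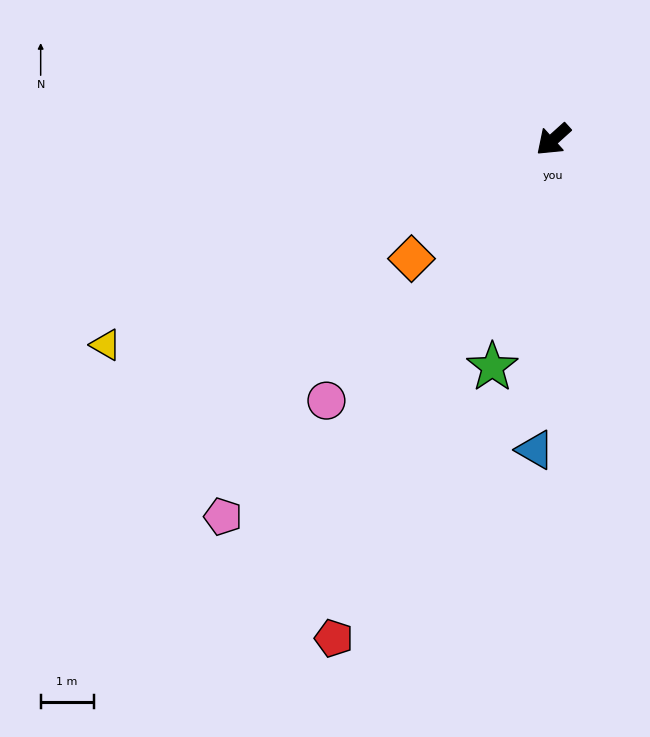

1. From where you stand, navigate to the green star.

turn left 33°, forward 4.4 m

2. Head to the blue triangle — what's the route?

turn left 45°, forward 5.9 m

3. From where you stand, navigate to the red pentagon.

turn left 24°, forward 10.3 m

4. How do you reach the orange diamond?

forward 3.5 m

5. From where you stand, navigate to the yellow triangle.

turn right 17°, forward 9.3 m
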